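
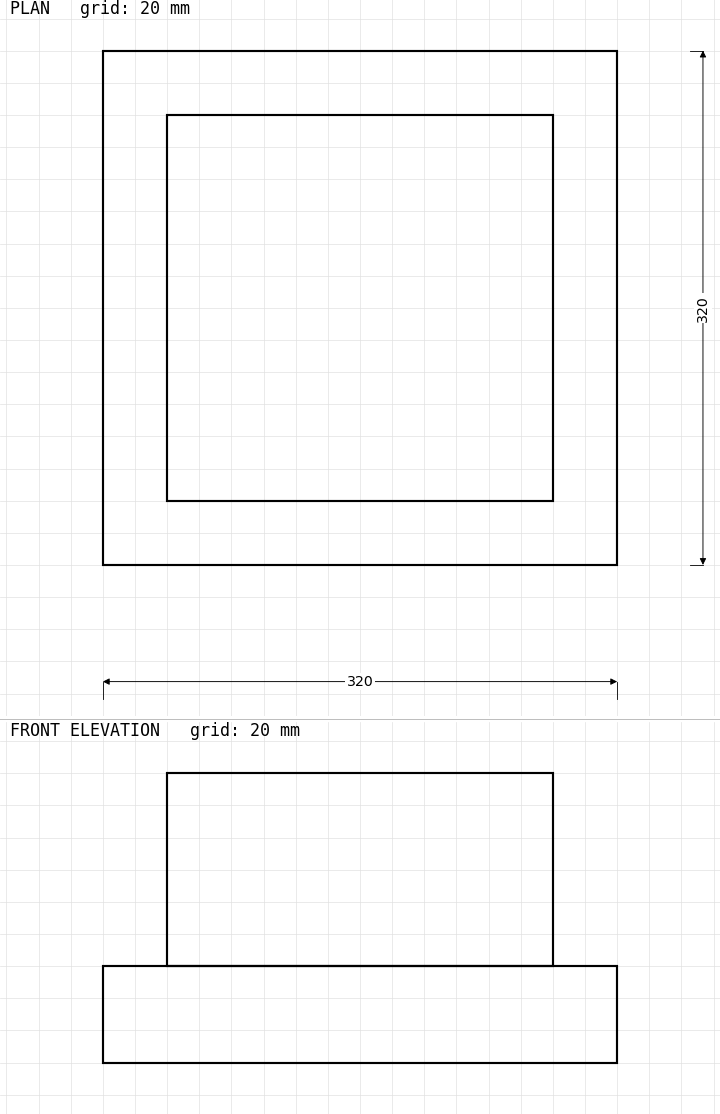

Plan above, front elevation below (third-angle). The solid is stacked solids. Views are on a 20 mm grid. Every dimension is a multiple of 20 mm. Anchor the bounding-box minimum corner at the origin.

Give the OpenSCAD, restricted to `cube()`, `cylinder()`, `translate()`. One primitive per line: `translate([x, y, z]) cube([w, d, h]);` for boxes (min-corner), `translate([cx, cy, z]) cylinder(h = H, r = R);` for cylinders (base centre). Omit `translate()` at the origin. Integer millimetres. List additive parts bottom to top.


cube([320, 320, 60]);
translate([40, 40, 60]) cube([240, 240, 120]);


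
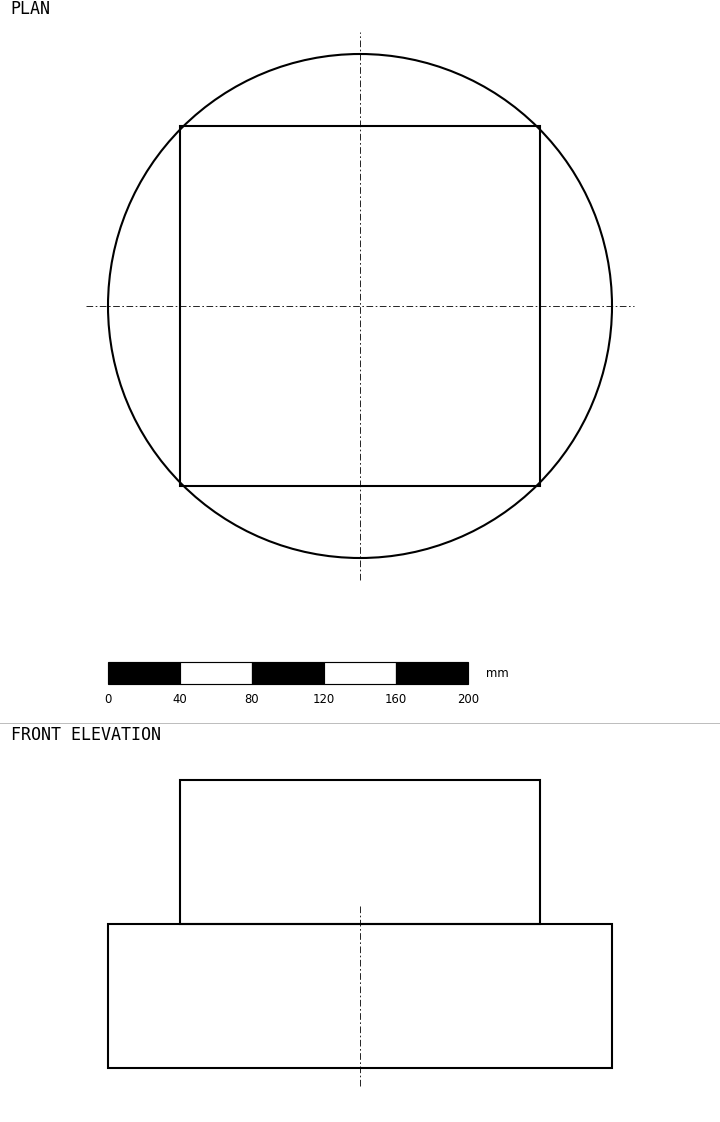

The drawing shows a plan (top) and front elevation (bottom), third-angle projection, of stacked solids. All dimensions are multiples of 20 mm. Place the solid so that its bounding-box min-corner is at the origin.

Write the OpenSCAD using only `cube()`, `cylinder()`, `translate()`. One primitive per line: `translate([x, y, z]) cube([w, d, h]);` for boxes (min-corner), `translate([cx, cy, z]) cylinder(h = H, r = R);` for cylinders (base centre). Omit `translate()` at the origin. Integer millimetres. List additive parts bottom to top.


translate([140, 140, 0]) cylinder(h = 80, r = 140);
translate([40, 40, 80]) cube([200, 200, 80]);


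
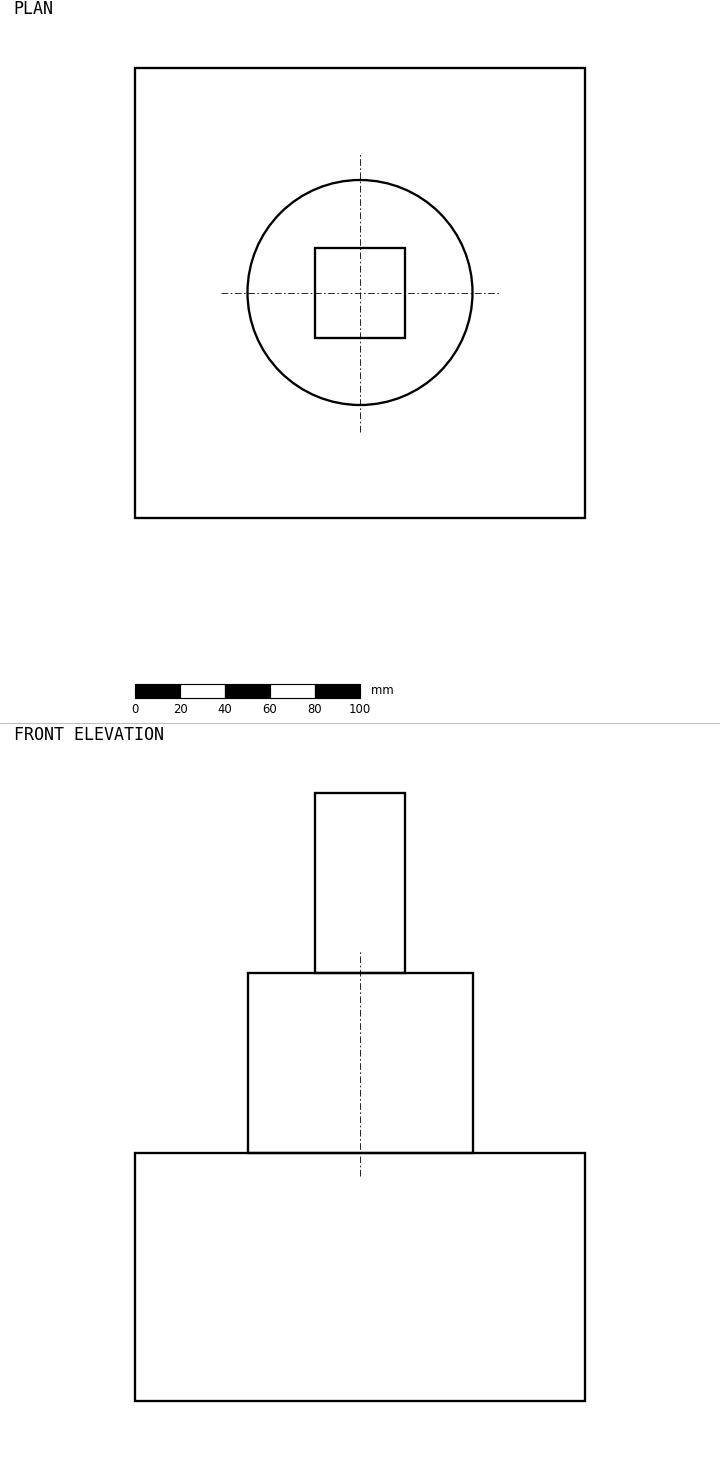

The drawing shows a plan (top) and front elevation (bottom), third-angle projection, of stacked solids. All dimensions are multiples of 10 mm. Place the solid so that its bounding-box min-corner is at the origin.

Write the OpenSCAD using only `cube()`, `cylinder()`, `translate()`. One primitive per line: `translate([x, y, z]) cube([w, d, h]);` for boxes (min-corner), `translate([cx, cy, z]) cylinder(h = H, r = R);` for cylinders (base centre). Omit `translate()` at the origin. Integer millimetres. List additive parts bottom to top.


cube([200, 200, 110]);
translate([100, 100, 110]) cylinder(h = 80, r = 50);
translate([80, 80, 190]) cube([40, 40, 80]);


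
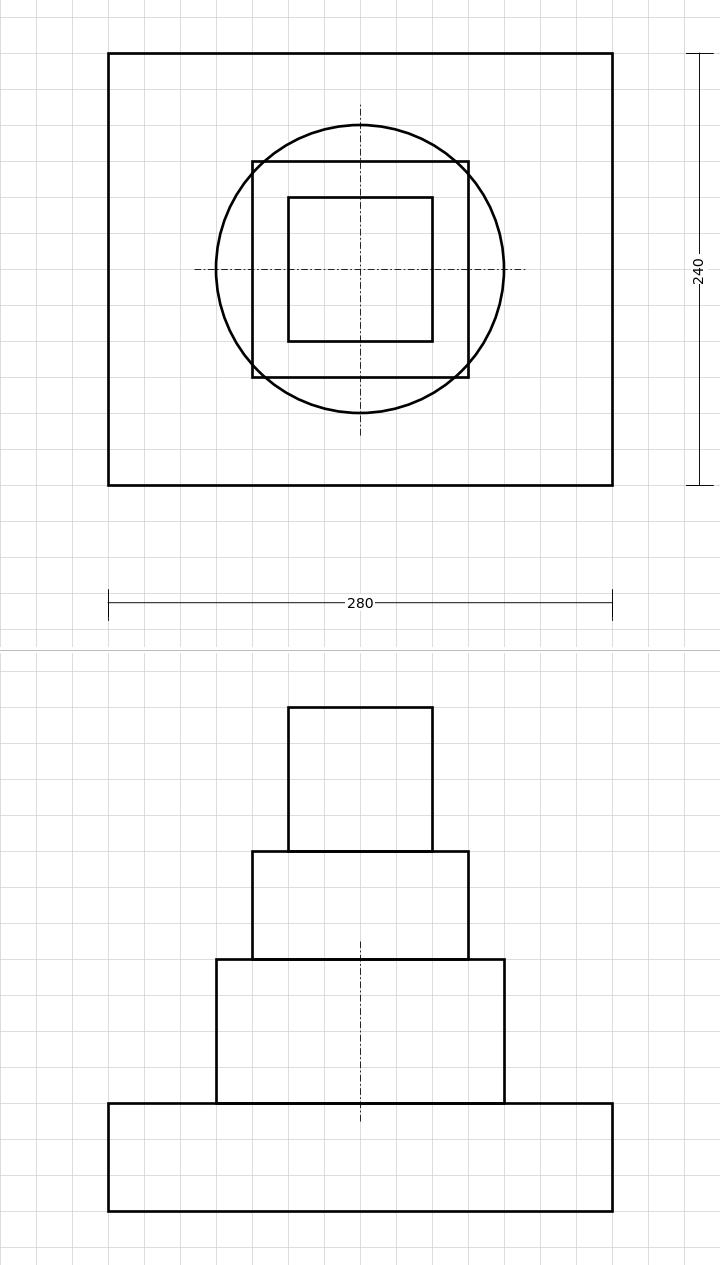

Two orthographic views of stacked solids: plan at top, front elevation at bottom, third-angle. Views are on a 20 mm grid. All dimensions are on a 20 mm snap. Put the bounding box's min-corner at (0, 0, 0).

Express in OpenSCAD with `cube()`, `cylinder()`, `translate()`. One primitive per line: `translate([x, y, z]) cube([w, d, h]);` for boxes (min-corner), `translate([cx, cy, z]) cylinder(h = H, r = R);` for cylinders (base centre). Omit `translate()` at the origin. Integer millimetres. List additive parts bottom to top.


cube([280, 240, 60]);
translate([140, 120, 60]) cylinder(h = 80, r = 80);
translate([80, 60, 140]) cube([120, 120, 60]);
translate([100, 80, 200]) cube([80, 80, 80]);


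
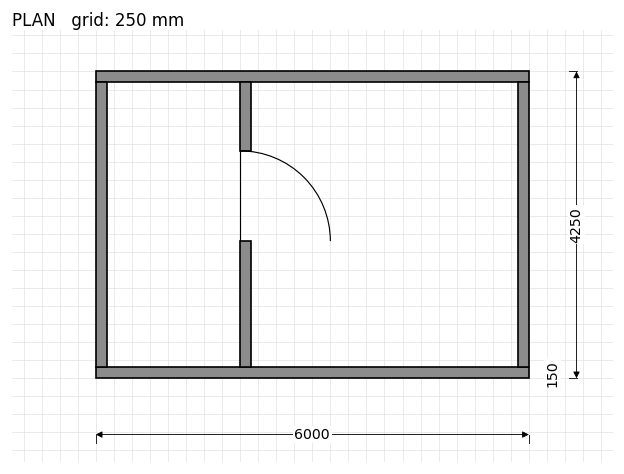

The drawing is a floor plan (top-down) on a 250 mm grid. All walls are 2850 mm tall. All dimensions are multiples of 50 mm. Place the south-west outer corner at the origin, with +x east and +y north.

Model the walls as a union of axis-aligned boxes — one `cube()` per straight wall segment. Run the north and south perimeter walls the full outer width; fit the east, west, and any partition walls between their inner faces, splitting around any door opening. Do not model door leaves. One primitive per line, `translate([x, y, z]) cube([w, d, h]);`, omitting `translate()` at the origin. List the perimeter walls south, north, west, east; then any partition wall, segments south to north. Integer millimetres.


cube([6000, 150, 2850]);
translate([0, 4100, 0]) cube([6000, 150, 2850]);
translate([0, 150, 0]) cube([150, 3950, 2850]);
translate([5850, 150, 0]) cube([150, 3950, 2850]);
translate([2000, 150, 0]) cube([150, 1750, 2850]);
translate([2000, 3150, 0]) cube([150, 950, 2850]);


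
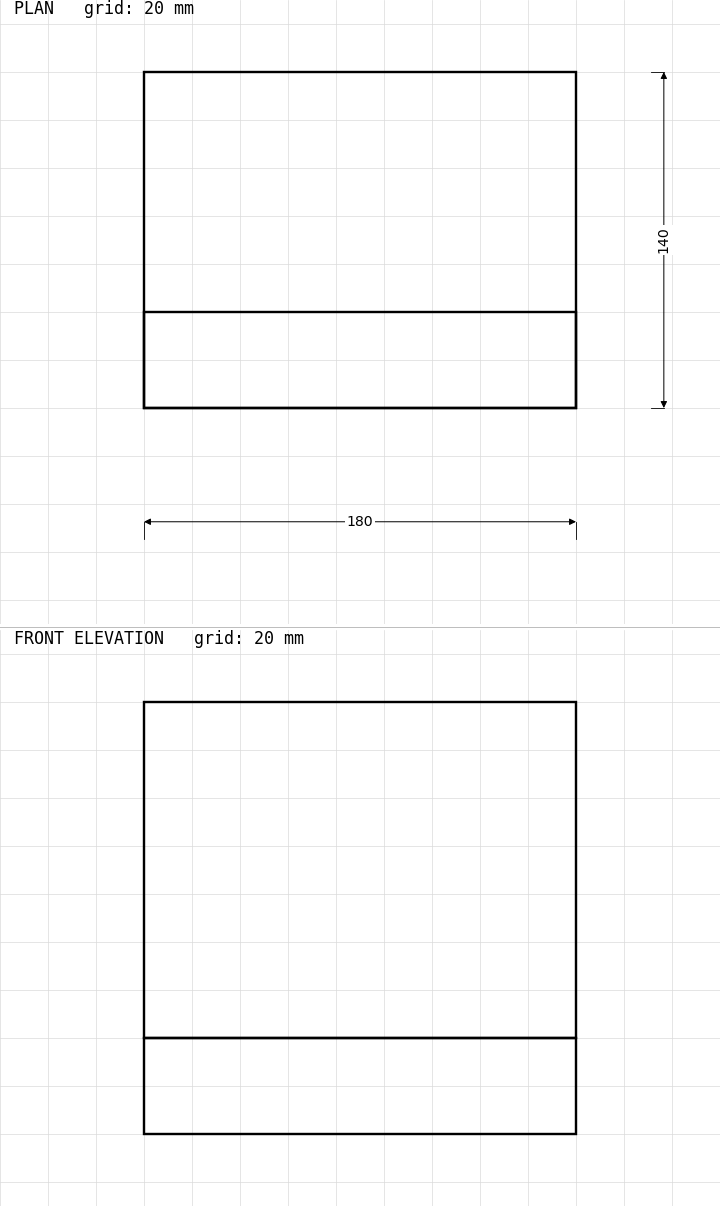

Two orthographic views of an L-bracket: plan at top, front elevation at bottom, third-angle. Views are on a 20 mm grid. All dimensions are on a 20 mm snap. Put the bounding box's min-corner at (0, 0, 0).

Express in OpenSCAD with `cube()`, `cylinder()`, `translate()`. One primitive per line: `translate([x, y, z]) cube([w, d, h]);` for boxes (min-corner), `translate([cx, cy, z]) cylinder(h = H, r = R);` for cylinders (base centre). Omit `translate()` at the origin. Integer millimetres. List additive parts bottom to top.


cube([180, 140, 40]);
translate([0, 0, 40]) cube([180, 40, 140]);


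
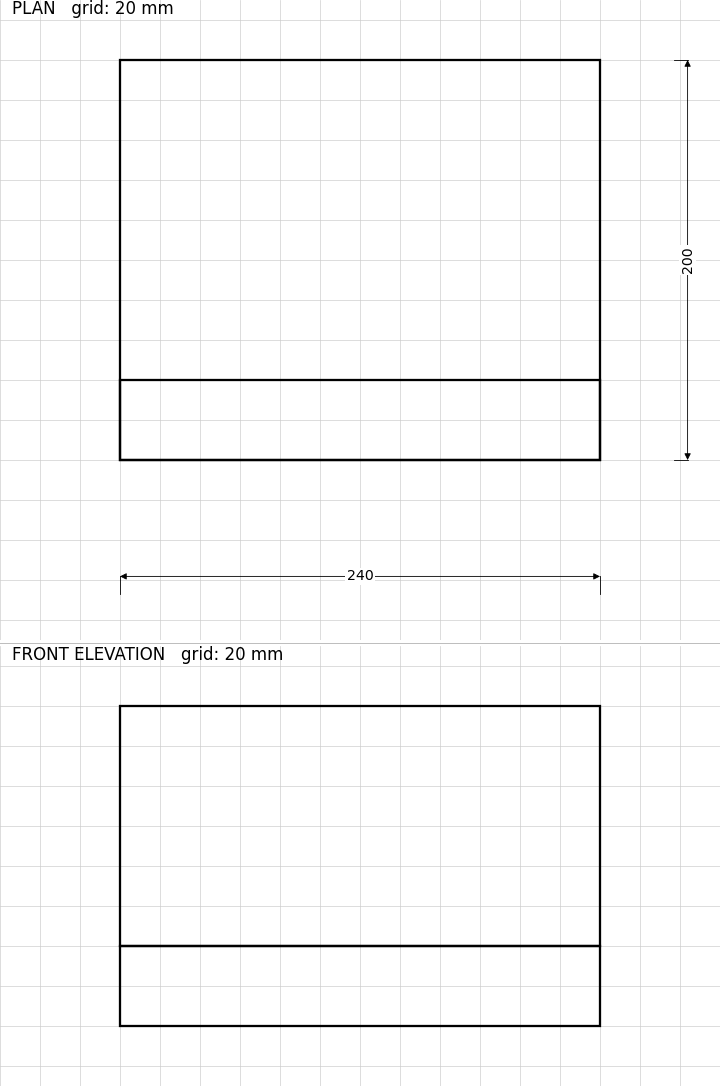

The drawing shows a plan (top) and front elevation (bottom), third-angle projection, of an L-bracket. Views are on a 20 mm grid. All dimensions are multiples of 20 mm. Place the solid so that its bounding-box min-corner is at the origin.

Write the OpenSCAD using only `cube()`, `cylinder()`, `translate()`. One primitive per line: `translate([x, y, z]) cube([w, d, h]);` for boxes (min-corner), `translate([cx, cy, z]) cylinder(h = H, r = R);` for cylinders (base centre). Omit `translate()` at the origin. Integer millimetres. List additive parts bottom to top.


cube([240, 200, 40]);
translate([0, 0, 40]) cube([240, 40, 120]);


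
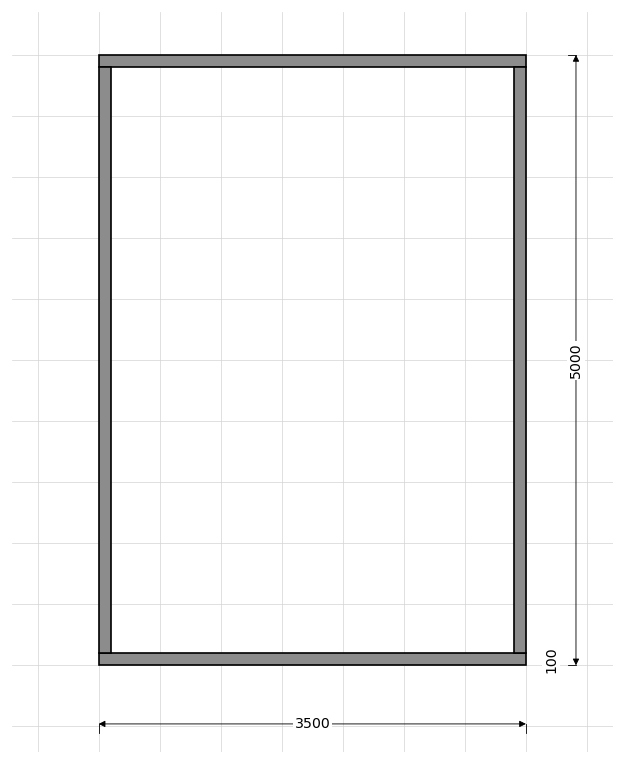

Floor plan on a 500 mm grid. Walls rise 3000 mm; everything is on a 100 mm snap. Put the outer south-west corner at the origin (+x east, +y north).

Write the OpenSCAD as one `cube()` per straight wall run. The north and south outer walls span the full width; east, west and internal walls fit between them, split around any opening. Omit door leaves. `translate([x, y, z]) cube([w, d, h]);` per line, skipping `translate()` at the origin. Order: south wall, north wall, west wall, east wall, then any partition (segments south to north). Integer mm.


cube([3500, 100, 3000]);
translate([0, 4900, 0]) cube([3500, 100, 3000]);
translate([0, 100, 0]) cube([100, 4800, 3000]);
translate([3400, 100, 0]) cube([100, 4800, 3000]);


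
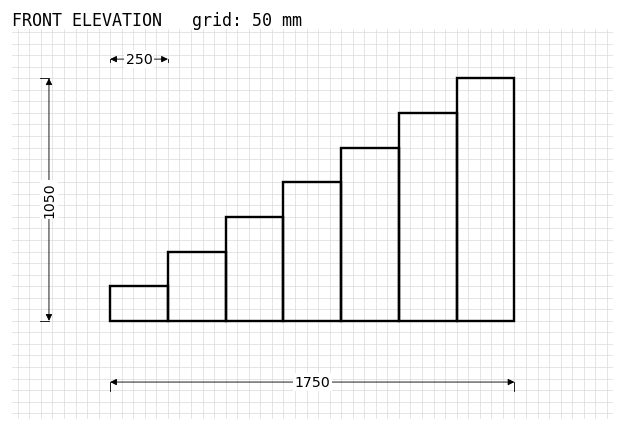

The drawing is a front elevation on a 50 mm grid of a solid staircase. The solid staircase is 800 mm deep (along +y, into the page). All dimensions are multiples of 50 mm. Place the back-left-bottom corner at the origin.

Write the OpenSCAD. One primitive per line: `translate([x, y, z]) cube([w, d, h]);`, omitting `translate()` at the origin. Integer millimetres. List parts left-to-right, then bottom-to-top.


cube([250, 800, 150]);
translate([250, 0, 0]) cube([250, 800, 300]);
translate([500, 0, 0]) cube([250, 800, 450]);
translate([750, 0, 0]) cube([250, 800, 600]);
translate([1000, 0, 0]) cube([250, 800, 750]);
translate([1250, 0, 0]) cube([250, 800, 900]);
translate([1500, 0, 0]) cube([250, 800, 1050]);


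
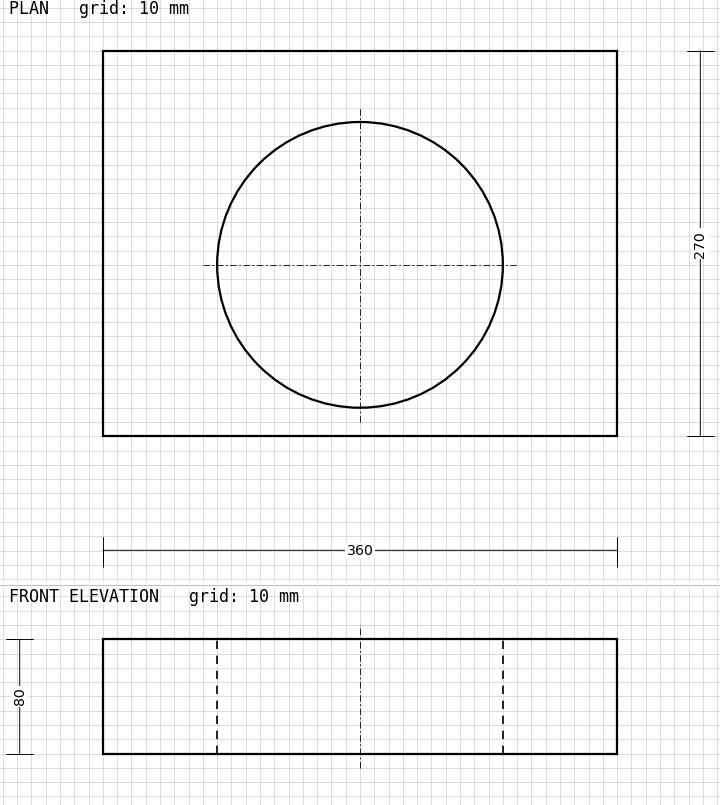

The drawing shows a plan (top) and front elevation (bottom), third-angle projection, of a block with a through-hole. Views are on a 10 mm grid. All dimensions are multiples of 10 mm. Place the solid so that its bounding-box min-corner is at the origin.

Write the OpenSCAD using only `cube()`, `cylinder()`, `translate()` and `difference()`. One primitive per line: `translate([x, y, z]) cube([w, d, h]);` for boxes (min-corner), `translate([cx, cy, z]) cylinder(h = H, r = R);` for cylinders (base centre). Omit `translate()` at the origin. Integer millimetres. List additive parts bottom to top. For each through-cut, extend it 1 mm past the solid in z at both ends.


difference() {
  cube([360, 270, 80]);
  translate([180, 120, -1]) cylinder(h = 82, r = 100);
}


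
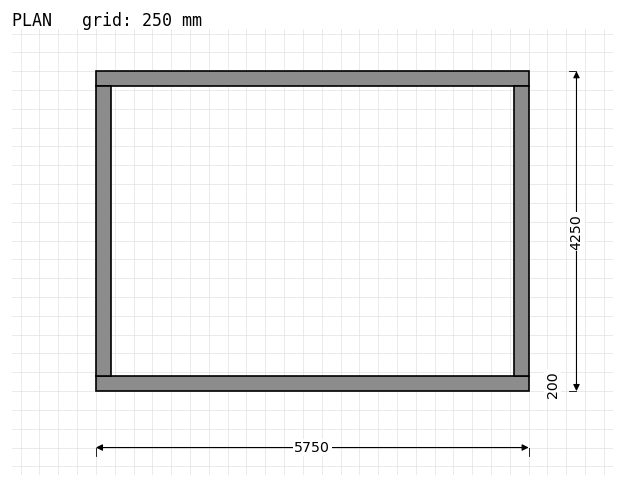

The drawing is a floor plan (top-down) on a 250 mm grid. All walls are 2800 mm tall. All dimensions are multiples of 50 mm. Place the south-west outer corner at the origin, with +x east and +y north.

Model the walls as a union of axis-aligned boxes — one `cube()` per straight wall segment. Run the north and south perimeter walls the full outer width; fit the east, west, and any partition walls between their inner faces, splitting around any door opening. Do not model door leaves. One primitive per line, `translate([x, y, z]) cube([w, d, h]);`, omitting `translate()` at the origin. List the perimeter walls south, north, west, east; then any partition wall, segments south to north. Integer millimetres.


cube([5750, 200, 2800]);
translate([0, 4050, 0]) cube([5750, 200, 2800]);
translate([0, 200, 0]) cube([200, 3850, 2800]);
translate([5550, 200, 0]) cube([200, 3850, 2800]);


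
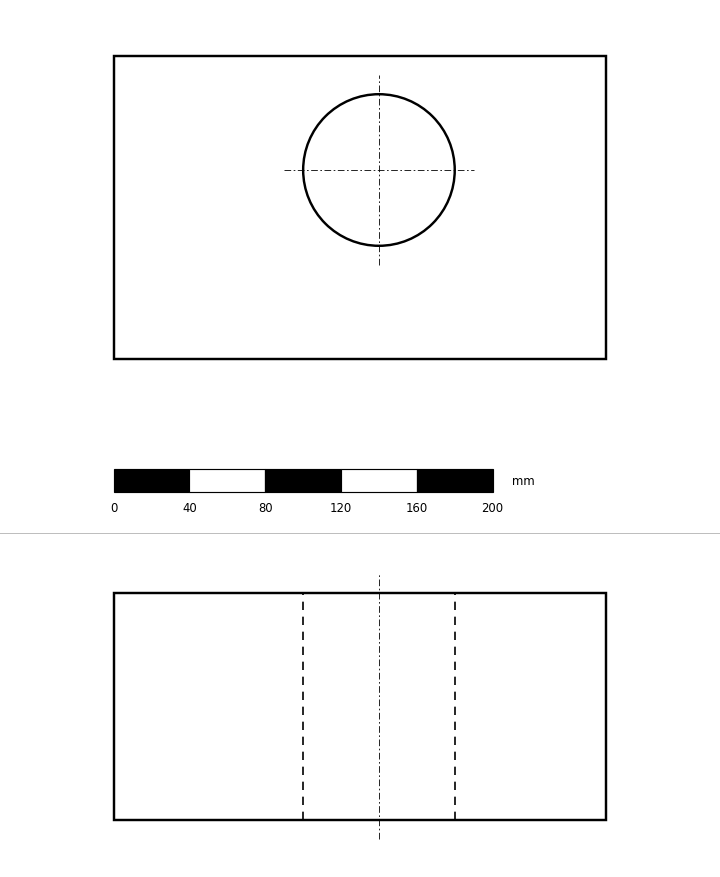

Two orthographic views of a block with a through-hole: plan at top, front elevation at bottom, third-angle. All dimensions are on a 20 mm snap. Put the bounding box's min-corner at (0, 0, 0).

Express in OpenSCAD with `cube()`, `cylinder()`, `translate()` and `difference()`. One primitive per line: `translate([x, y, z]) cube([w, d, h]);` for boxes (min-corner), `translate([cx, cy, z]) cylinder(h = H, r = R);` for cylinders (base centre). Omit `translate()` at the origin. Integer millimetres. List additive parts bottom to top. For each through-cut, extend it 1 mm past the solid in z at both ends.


difference() {
  cube([260, 160, 120]);
  translate([140, 100, -1]) cylinder(h = 122, r = 40);
}


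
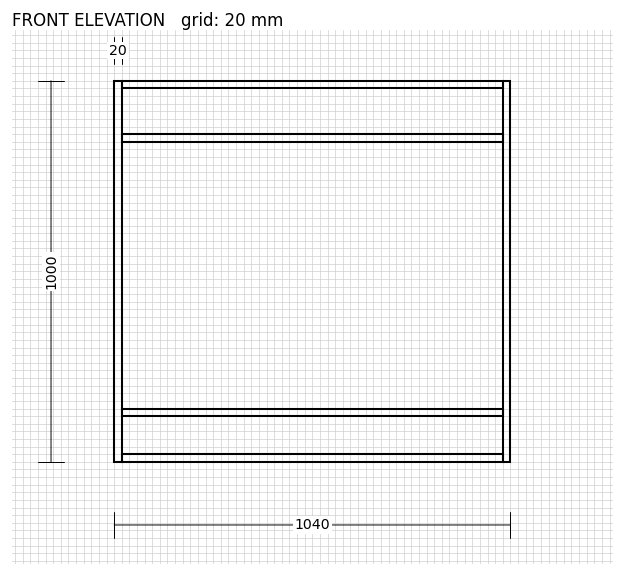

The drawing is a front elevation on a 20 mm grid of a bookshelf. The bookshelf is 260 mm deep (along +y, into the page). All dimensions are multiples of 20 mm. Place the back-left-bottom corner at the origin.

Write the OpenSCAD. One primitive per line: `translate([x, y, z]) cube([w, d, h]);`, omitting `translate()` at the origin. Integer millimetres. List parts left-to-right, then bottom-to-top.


cube([20, 260, 1000]);
translate([20, 0, 0]) cube([1000, 260, 20]);
translate([20, 0, 120]) cube([1000, 260, 20]);
translate([20, 0, 840]) cube([1000, 260, 20]);
translate([20, 0, 980]) cube([1000, 260, 20]);
translate([1020, 0, 0]) cube([20, 260, 1000]);


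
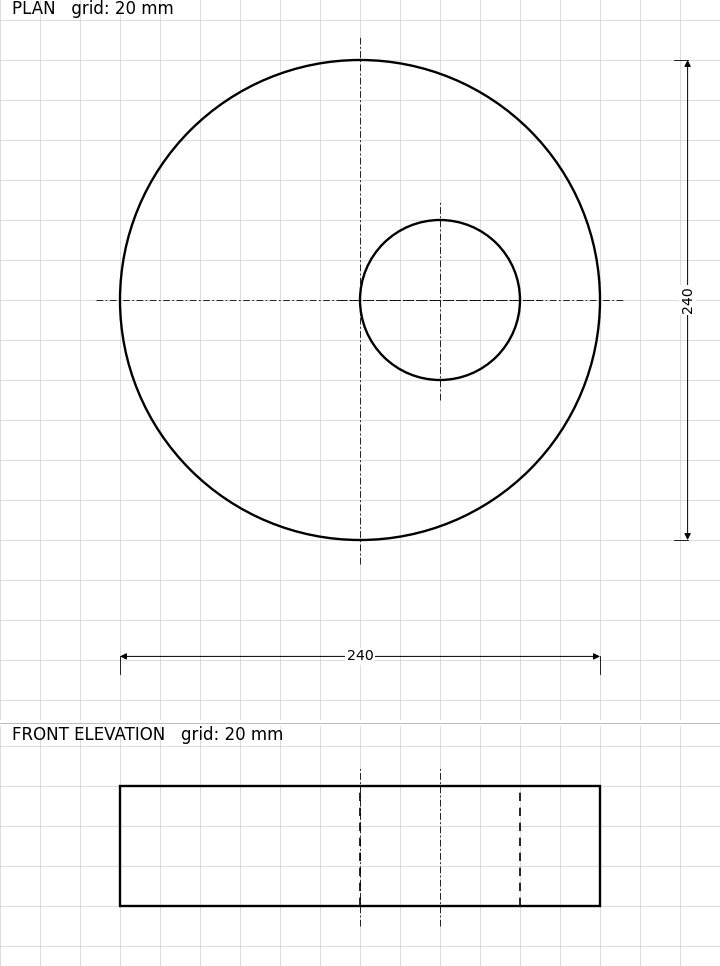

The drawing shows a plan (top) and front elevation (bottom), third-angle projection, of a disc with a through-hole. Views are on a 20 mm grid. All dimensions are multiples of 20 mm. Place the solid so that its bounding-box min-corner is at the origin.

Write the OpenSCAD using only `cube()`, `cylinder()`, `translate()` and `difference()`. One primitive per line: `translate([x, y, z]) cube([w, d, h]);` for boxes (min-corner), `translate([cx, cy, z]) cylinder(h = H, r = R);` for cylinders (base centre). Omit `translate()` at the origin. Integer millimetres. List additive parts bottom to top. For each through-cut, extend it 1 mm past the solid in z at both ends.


difference() {
  translate([120, 120, 0]) cylinder(h = 60, r = 120);
  translate([160, 120, -1]) cylinder(h = 62, r = 40);
}


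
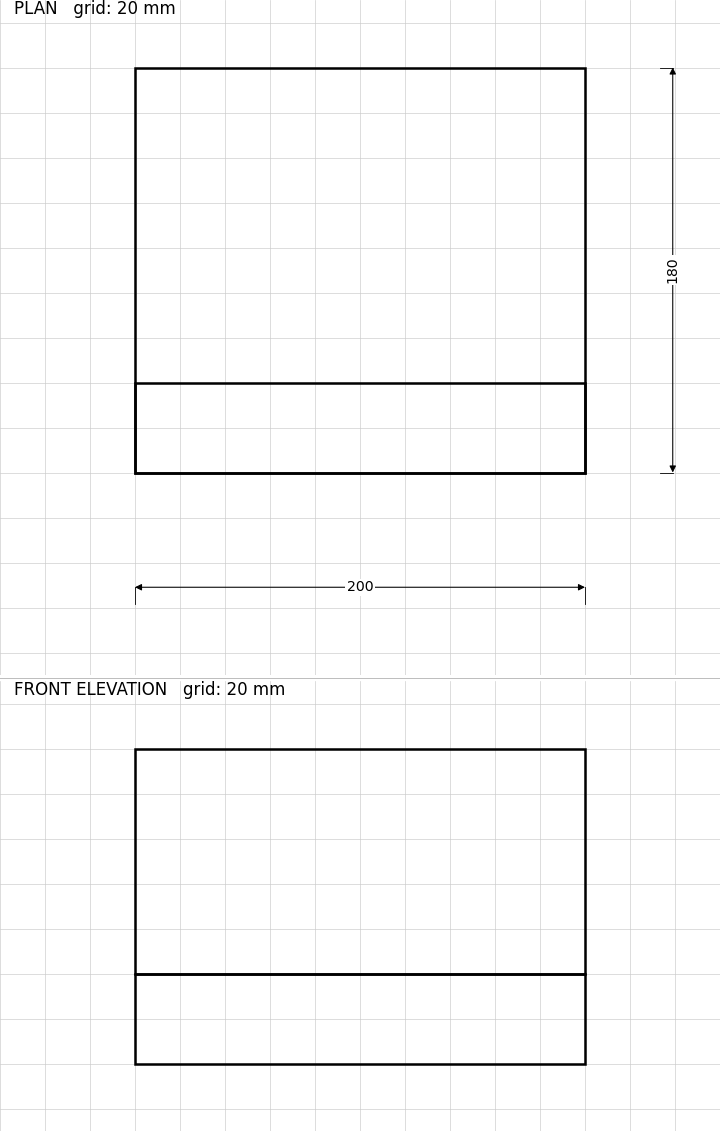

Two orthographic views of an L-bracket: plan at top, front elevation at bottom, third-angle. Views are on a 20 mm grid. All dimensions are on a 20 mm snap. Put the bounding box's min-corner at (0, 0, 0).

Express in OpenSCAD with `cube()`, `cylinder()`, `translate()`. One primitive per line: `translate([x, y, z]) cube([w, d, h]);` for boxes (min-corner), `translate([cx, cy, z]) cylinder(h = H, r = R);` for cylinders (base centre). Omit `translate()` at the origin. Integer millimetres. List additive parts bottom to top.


cube([200, 180, 40]);
translate([0, 0, 40]) cube([200, 40, 100]);


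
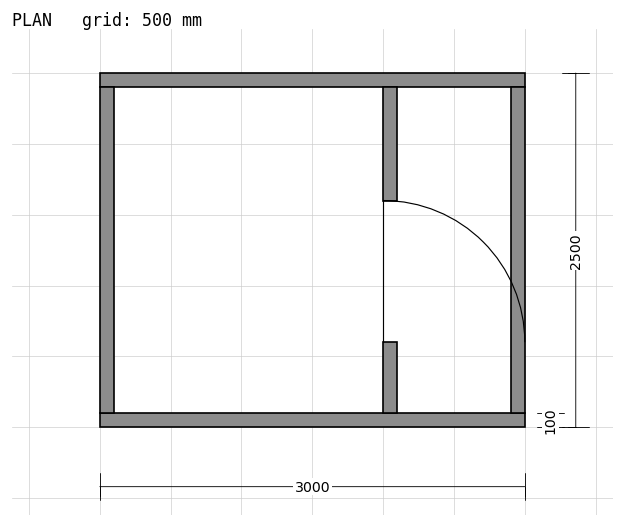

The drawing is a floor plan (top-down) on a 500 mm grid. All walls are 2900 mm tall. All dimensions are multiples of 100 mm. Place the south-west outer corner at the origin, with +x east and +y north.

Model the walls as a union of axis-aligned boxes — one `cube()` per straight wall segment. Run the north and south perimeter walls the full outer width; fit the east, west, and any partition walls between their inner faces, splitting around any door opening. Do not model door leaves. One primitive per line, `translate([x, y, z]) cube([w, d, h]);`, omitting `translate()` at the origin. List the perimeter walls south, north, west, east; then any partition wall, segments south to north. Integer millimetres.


cube([3000, 100, 2900]);
translate([0, 2400, 0]) cube([3000, 100, 2900]);
translate([0, 100, 0]) cube([100, 2300, 2900]);
translate([2900, 100, 0]) cube([100, 2300, 2900]);
translate([2000, 100, 0]) cube([100, 500, 2900]);
translate([2000, 1600, 0]) cube([100, 800, 2900]);


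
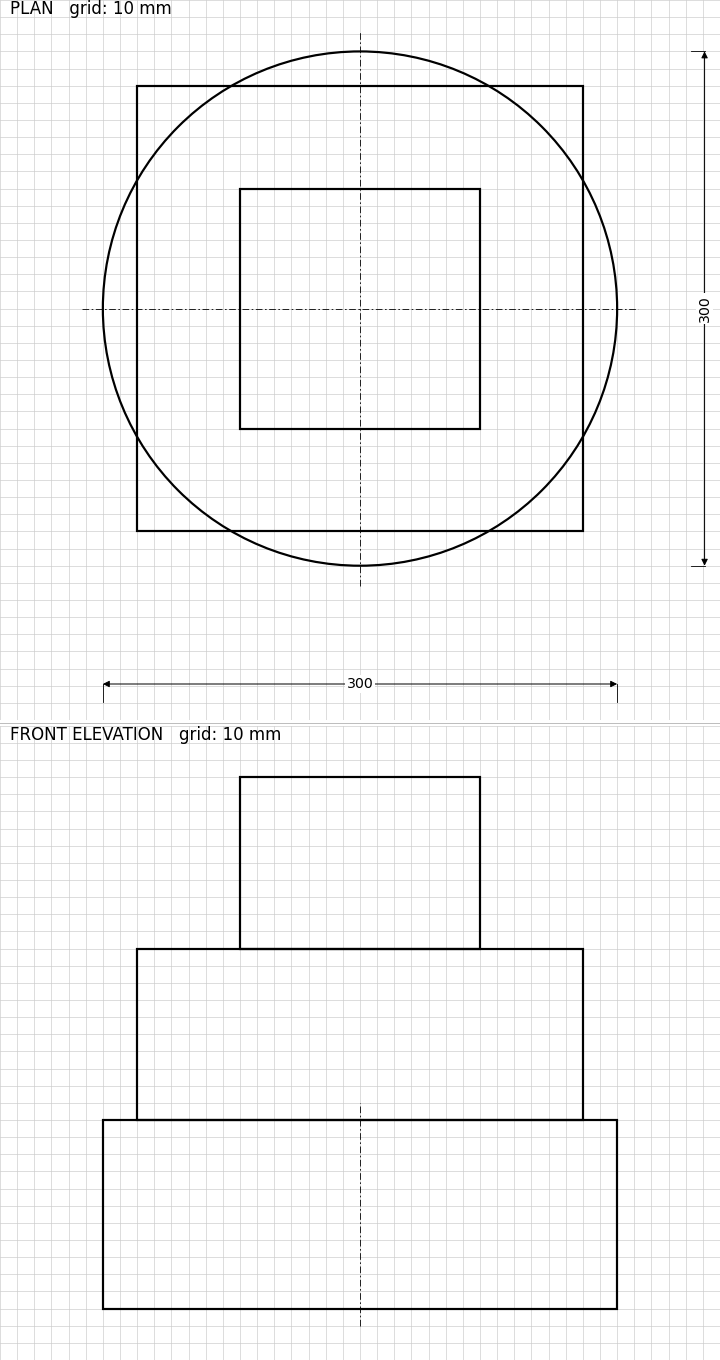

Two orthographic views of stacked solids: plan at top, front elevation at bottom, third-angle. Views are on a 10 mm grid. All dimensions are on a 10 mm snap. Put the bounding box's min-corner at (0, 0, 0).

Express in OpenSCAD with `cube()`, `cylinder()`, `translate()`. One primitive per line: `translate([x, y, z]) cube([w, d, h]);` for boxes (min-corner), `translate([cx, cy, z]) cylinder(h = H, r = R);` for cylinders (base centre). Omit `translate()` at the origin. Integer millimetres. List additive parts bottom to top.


translate([150, 150, 0]) cylinder(h = 110, r = 150);
translate([20, 20, 110]) cube([260, 260, 100]);
translate([80, 80, 210]) cube([140, 140, 100]);


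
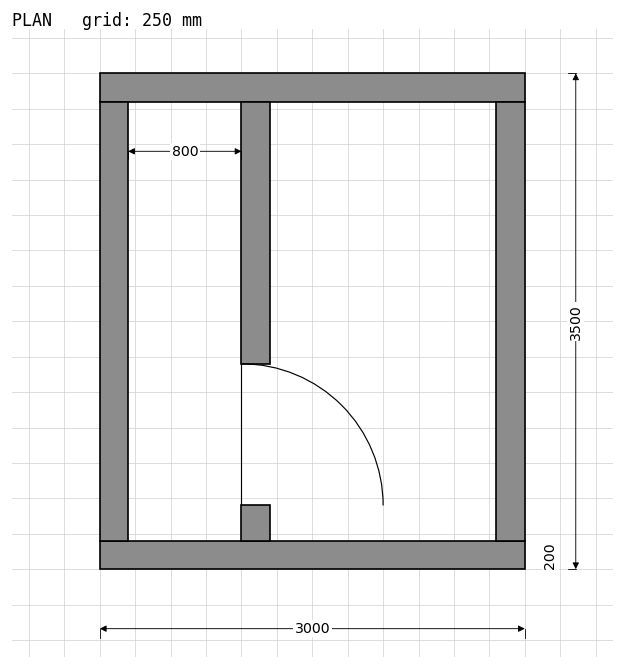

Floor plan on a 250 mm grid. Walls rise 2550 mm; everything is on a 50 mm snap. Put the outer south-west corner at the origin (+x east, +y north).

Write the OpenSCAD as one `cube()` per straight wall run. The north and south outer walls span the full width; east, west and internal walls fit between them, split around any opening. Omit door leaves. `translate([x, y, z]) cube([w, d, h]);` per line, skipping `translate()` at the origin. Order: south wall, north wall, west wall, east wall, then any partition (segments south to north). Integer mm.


cube([3000, 200, 2550]);
translate([0, 3300, 0]) cube([3000, 200, 2550]);
translate([0, 200, 0]) cube([200, 3100, 2550]);
translate([2800, 200, 0]) cube([200, 3100, 2550]);
translate([1000, 200, 0]) cube([200, 250, 2550]);
translate([1000, 1450, 0]) cube([200, 1850, 2550]);


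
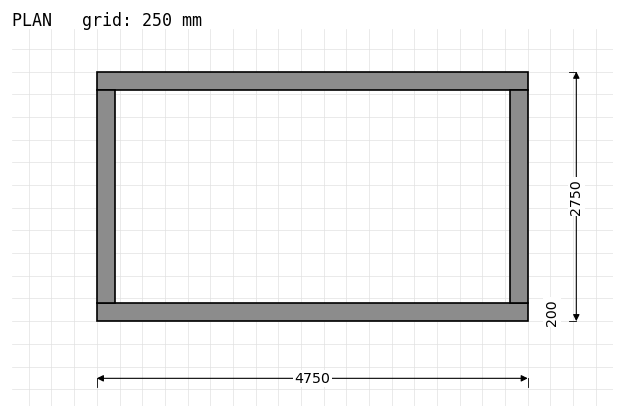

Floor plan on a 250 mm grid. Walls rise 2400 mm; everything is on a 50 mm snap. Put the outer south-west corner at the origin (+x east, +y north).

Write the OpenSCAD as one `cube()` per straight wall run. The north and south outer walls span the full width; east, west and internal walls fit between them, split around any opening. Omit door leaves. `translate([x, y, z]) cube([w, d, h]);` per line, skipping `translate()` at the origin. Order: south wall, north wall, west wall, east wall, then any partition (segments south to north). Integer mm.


cube([4750, 200, 2400]);
translate([0, 2550, 0]) cube([4750, 200, 2400]);
translate([0, 200, 0]) cube([200, 2350, 2400]);
translate([4550, 200, 0]) cube([200, 2350, 2400]);


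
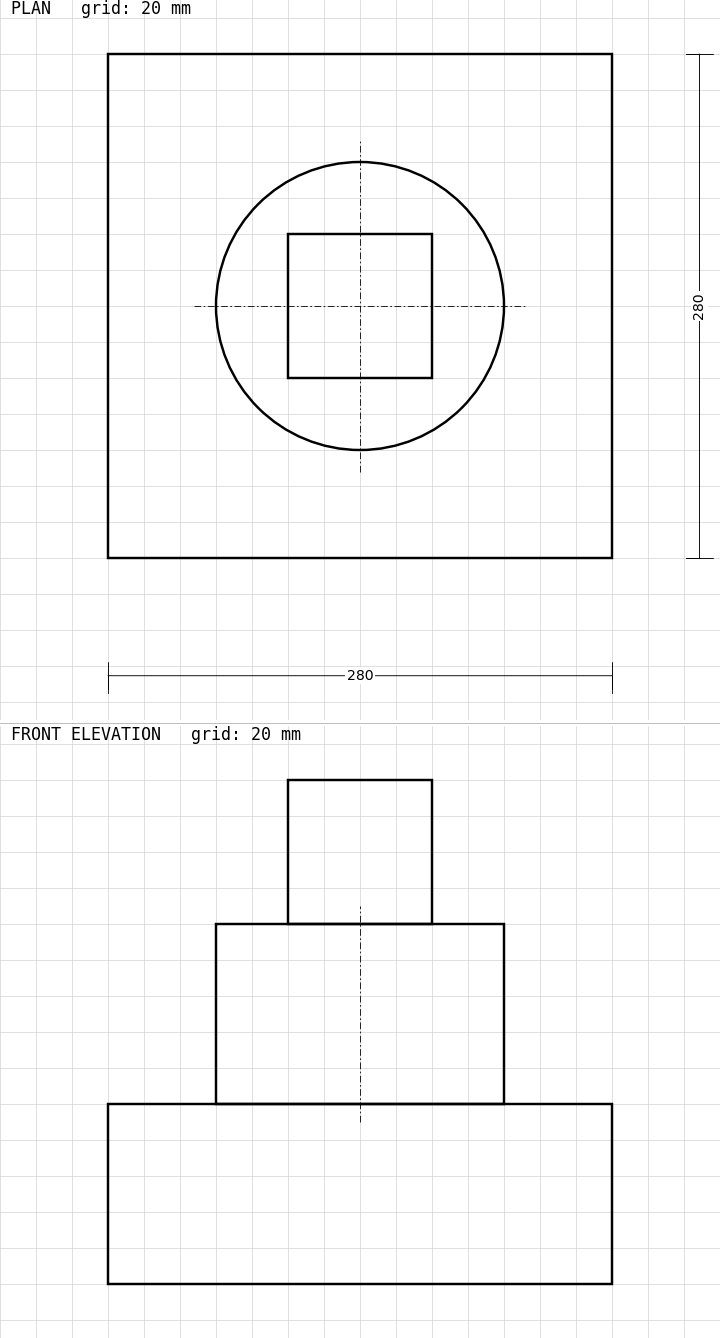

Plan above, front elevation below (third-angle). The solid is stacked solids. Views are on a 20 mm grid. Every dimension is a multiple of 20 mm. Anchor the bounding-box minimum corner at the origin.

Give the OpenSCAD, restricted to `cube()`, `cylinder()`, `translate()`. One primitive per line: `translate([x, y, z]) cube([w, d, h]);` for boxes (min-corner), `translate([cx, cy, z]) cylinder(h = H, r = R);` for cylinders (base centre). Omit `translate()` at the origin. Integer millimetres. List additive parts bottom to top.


cube([280, 280, 100]);
translate([140, 140, 100]) cylinder(h = 100, r = 80);
translate([100, 100, 200]) cube([80, 80, 80]);


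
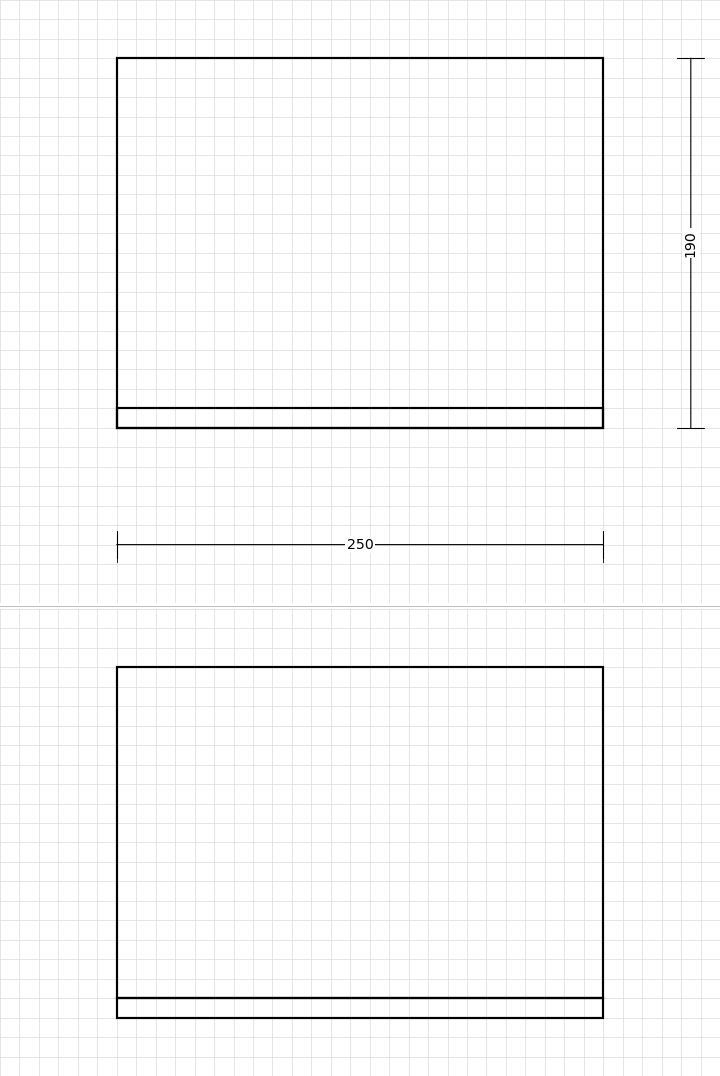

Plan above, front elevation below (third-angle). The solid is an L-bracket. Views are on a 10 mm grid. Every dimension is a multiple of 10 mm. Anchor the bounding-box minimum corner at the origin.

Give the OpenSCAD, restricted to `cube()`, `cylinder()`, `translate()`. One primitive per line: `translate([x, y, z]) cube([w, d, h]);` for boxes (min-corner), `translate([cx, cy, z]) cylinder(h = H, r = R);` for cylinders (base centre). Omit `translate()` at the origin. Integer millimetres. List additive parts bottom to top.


cube([250, 190, 10]);
translate([0, 0, 10]) cube([250, 10, 170]);


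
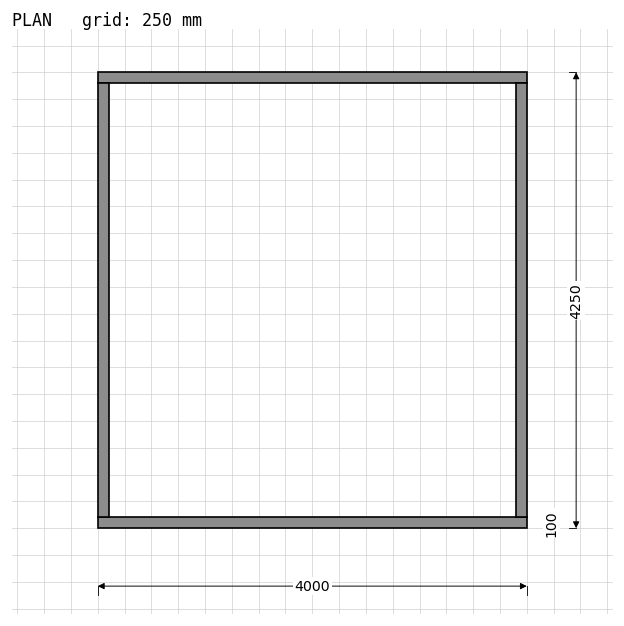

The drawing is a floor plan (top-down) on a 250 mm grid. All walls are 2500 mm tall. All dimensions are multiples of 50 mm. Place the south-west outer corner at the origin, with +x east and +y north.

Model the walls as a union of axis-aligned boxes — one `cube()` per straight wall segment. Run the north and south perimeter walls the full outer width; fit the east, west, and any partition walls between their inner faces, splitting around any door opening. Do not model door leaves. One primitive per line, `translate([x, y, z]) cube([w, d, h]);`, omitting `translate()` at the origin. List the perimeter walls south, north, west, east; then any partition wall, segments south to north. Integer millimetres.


cube([4000, 100, 2500]);
translate([0, 4150, 0]) cube([4000, 100, 2500]);
translate([0, 100, 0]) cube([100, 4050, 2500]);
translate([3900, 100, 0]) cube([100, 4050, 2500]);


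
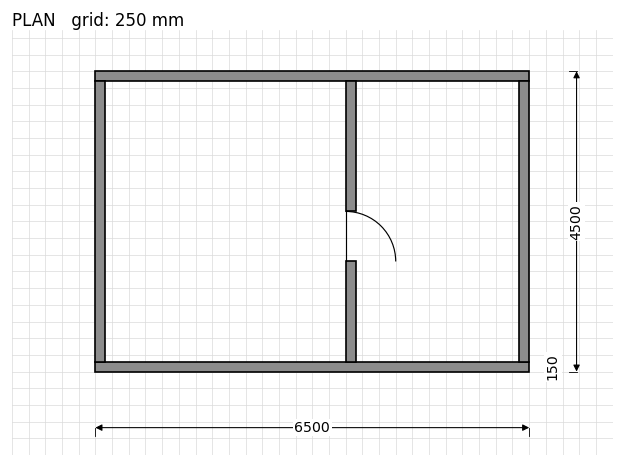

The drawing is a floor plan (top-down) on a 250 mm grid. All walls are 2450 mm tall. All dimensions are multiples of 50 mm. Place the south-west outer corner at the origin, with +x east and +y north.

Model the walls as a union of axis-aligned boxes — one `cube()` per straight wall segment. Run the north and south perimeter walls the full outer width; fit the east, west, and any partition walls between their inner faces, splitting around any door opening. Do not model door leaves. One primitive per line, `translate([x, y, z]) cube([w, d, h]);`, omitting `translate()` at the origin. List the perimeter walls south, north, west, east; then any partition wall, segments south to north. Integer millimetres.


cube([6500, 150, 2450]);
translate([0, 4350, 0]) cube([6500, 150, 2450]);
translate([0, 150, 0]) cube([150, 4200, 2450]);
translate([6350, 150, 0]) cube([150, 4200, 2450]);
translate([3750, 150, 0]) cube([150, 1500, 2450]);
translate([3750, 2400, 0]) cube([150, 1950, 2450]);


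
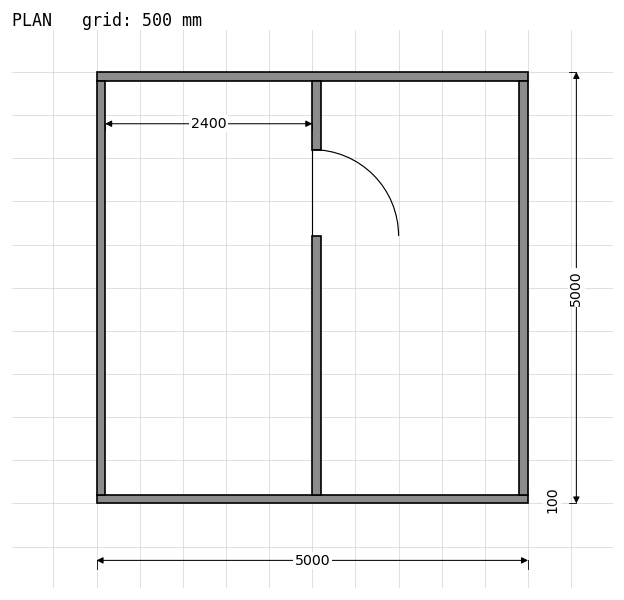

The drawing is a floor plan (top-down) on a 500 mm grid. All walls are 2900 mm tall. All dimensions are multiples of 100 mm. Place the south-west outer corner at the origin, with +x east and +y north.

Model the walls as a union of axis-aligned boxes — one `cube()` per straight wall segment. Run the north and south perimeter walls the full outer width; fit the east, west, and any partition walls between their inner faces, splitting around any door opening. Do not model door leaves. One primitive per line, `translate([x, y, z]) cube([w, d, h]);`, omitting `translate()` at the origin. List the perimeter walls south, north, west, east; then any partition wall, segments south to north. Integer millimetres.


cube([5000, 100, 2900]);
translate([0, 4900, 0]) cube([5000, 100, 2900]);
translate([0, 100, 0]) cube([100, 4800, 2900]);
translate([4900, 100, 0]) cube([100, 4800, 2900]);
translate([2500, 100, 0]) cube([100, 3000, 2900]);
translate([2500, 4100, 0]) cube([100, 800, 2900]);


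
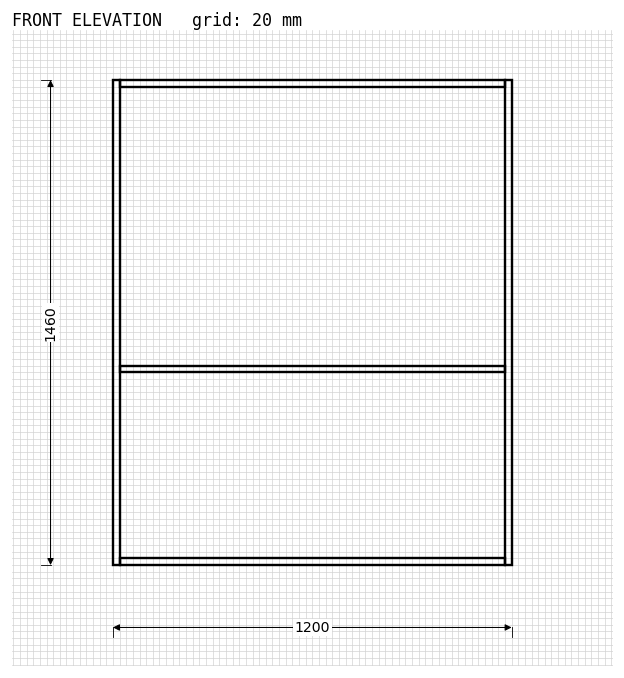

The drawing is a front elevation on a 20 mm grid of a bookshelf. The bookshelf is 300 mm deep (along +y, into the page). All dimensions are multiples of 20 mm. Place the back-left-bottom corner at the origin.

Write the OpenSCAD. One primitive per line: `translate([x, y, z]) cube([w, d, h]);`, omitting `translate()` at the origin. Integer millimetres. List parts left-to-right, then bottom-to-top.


cube([20, 300, 1460]);
translate([20, 0, 0]) cube([1160, 300, 20]);
translate([20, 0, 580]) cube([1160, 300, 20]);
translate([20, 0, 1440]) cube([1160, 300, 20]);
translate([1180, 0, 0]) cube([20, 300, 1460]);


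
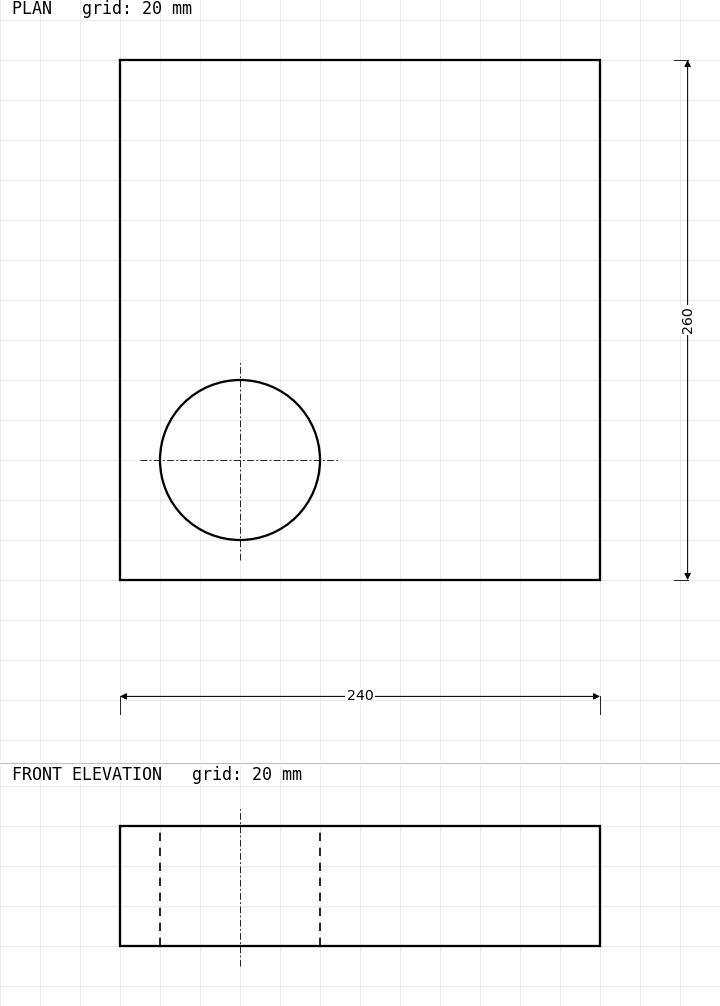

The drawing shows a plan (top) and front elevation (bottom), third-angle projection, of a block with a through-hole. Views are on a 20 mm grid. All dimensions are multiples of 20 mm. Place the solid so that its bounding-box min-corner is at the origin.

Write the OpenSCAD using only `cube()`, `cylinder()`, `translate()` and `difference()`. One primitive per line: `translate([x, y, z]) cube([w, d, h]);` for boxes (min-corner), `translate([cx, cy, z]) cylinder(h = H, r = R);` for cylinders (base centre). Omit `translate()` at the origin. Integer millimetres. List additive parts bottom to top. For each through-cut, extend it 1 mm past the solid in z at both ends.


difference() {
  cube([240, 260, 60]);
  translate([60, 60, -1]) cylinder(h = 62, r = 40);
}


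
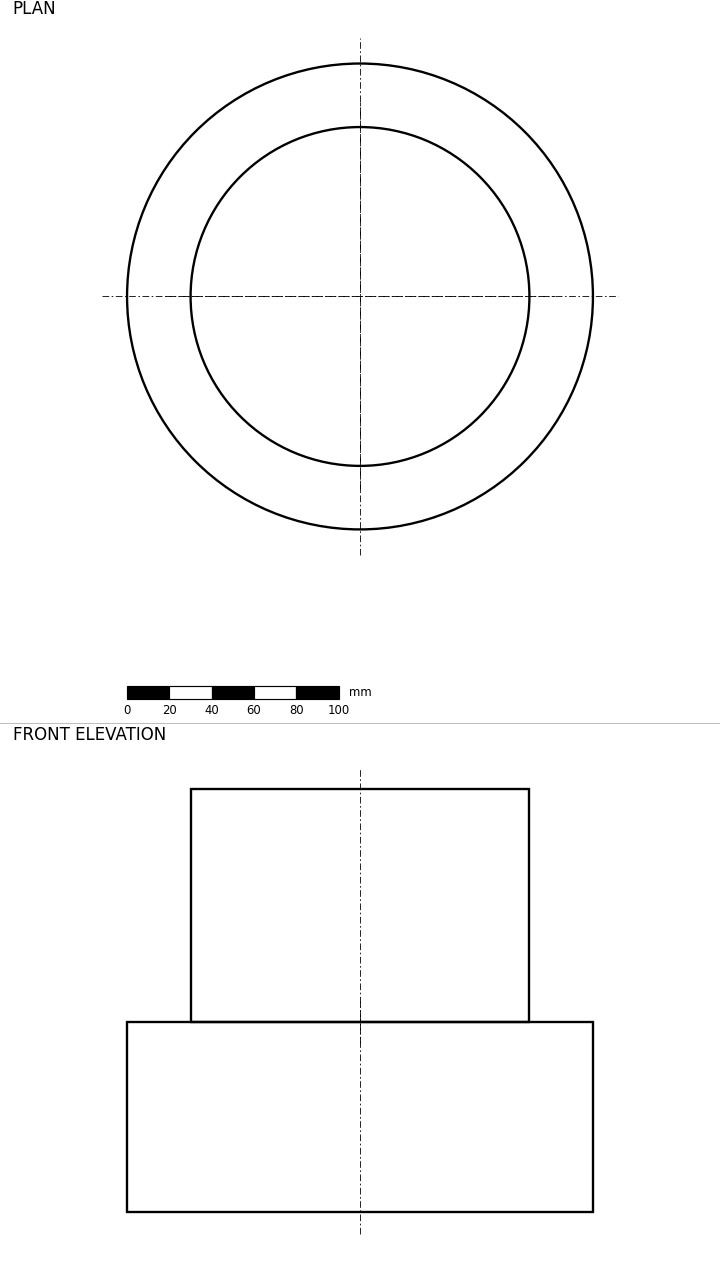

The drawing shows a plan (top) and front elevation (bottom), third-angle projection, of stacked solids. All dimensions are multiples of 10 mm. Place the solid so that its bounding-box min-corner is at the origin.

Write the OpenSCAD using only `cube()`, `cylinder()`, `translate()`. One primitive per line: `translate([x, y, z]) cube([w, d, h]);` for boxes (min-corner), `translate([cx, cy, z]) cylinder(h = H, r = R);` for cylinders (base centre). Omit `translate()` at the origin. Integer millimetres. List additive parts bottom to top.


translate([110, 110, 0]) cylinder(h = 90, r = 110);
translate([110, 110, 90]) cylinder(h = 110, r = 80);


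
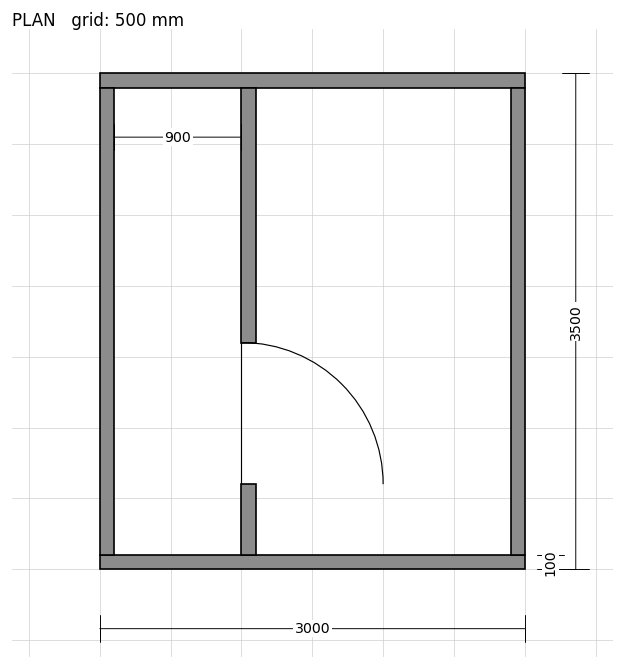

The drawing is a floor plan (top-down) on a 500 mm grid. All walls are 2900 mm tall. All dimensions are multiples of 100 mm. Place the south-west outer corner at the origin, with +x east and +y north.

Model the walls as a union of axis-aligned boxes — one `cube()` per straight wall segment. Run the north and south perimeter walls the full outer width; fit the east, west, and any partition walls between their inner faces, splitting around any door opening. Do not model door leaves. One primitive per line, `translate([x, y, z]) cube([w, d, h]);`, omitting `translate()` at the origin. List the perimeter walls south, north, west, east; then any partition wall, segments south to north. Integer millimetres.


cube([3000, 100, 2900]);
translate([0, 3400, 0]) cube([3000, 100, 2900]);
translate([0, 100, 0]) cube([100, 3300, 2900]);
translate([2900, 100, 0]) cube([100, 3300, 2900]);
translate([1000, 100, 0]) cube([100, 500, 2900]);
translate([1000, 1600, 0]) cube([100, 1800, 2900]);


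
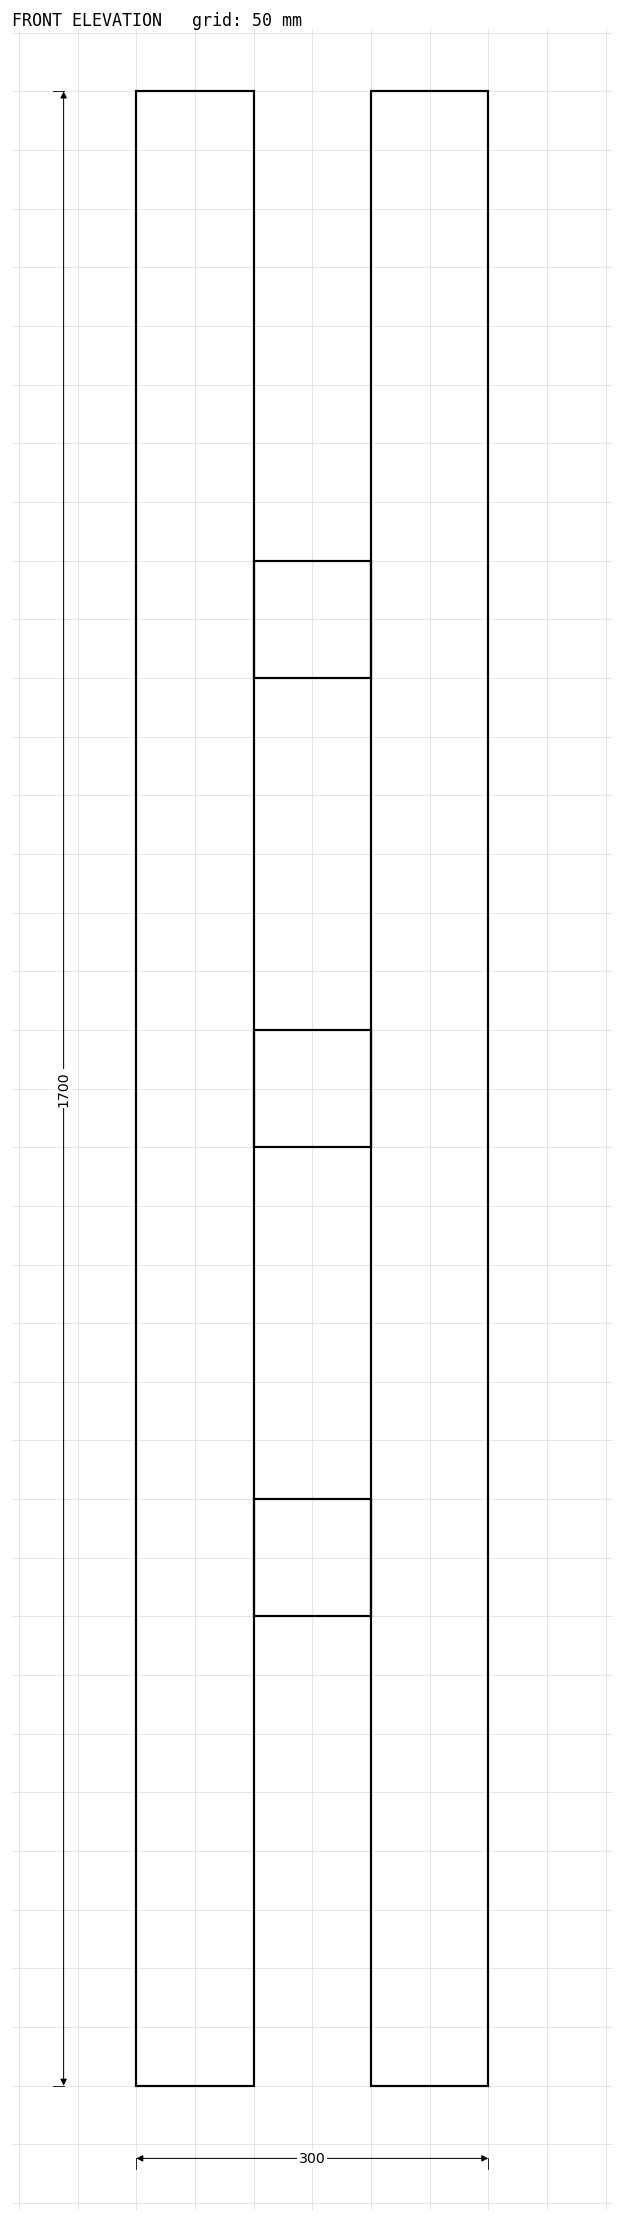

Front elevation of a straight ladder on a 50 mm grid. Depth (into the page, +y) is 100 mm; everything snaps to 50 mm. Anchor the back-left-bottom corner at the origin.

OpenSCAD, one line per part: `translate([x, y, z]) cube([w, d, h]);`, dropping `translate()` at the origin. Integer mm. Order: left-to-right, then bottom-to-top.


cube([100, 100, 1700]);
translate([100, 0, 400]) cube([100, 100, 100]);
translate([100, 0, 800]) cube([100, 100, 100]);
translate([100, 0, 1200]) cube([100, 100, 100]);
translate([200, 0, 0]) cube([100, 100, 1700]);


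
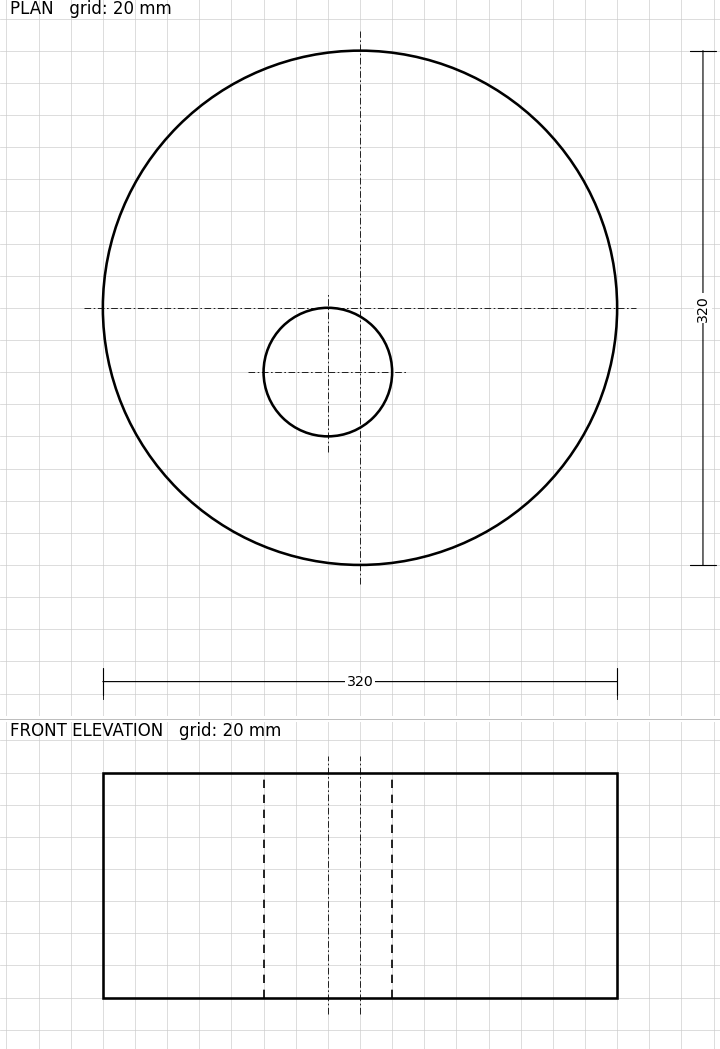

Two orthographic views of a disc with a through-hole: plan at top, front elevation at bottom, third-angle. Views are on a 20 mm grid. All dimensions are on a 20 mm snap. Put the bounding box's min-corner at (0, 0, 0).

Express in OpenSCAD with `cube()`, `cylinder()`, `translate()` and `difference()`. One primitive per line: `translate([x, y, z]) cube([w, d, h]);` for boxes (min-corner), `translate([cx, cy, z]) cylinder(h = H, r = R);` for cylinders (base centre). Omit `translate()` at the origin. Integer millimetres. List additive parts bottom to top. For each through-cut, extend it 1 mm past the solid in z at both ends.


difference() {
  translate([160, 160, 0]) cylinder(h = 140, r = 160);
  translate([140, 120, -1]) cylinder(h = 142, r = 40);
}


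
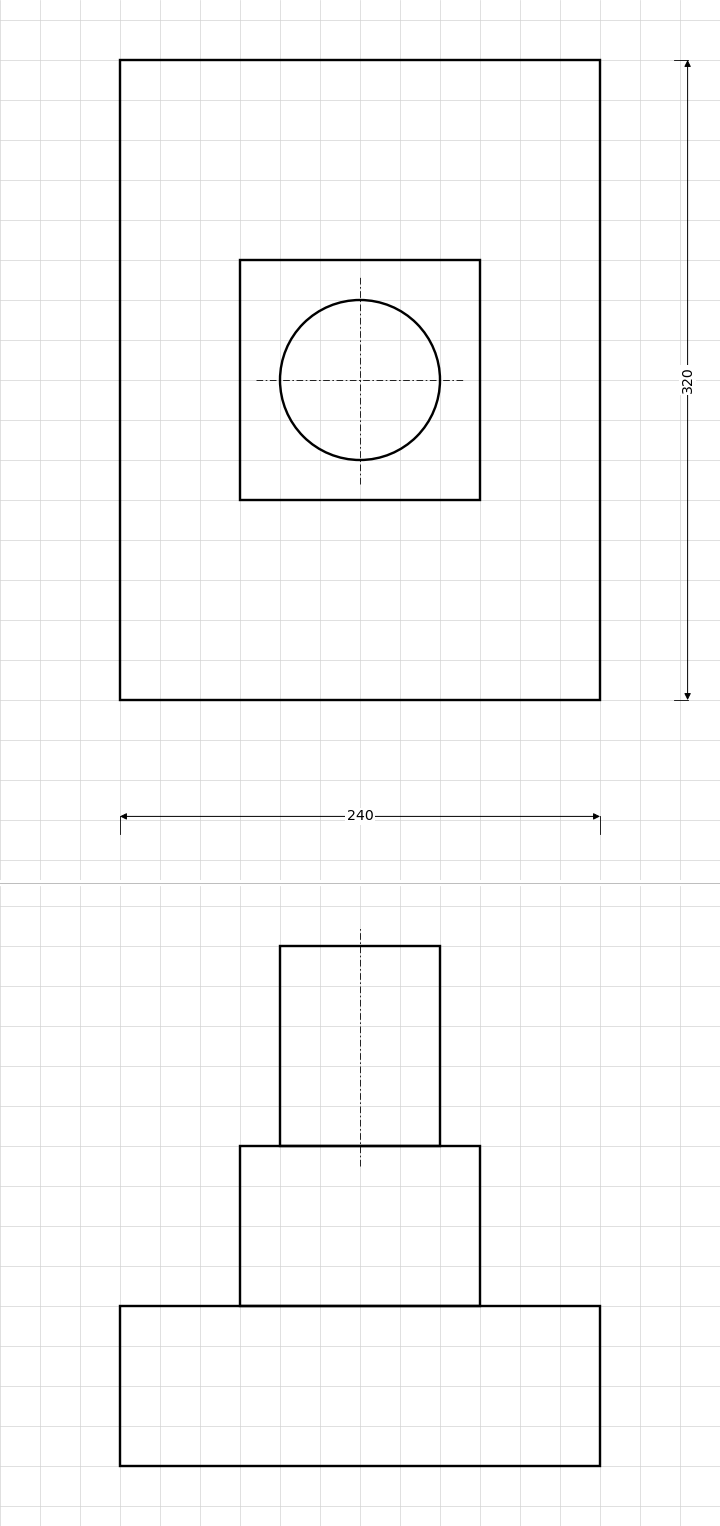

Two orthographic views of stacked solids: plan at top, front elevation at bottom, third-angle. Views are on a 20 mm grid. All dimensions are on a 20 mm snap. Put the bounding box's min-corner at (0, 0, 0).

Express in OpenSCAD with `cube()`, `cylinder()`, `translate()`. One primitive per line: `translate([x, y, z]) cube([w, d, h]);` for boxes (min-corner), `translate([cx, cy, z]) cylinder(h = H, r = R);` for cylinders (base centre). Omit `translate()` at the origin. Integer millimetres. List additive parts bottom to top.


cube([240, 320, 80]);
translate([60, 100, 80]) cube([120, 120, 80]);
translate([120, 160, 160]) cylinder(h = 100, r = 40);


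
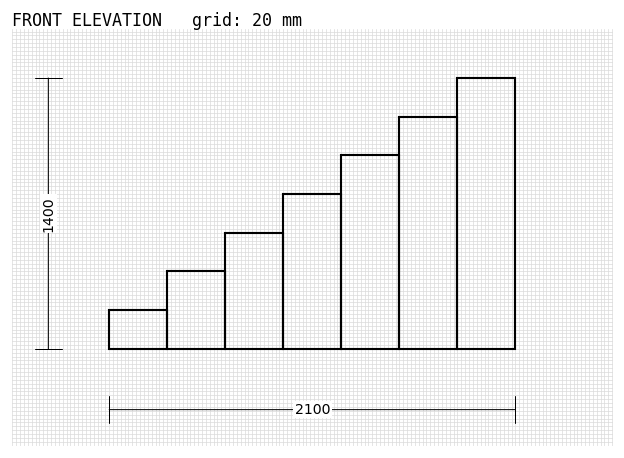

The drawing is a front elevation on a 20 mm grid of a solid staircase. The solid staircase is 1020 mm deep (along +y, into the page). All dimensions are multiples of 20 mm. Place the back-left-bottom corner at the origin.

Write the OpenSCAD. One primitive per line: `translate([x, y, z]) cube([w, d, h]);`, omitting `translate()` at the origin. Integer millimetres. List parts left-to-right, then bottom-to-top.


cube([300, 1020, 200]);
translate([300, 0, 0]) cube([300, 1020, 400]);
translate([600, 0, 0]) cube([300, 1020, 600]);
translate([900, 0, 0]) cube([300, 1020, 800]);
translate([1200, 0, 0]) cube([300, 1020, 1000]);
translate([1500, 0, 0]) cube([300, 1020, 1200]);
translate([1800, 0, 0]) cube([300, 1020, 1400]);


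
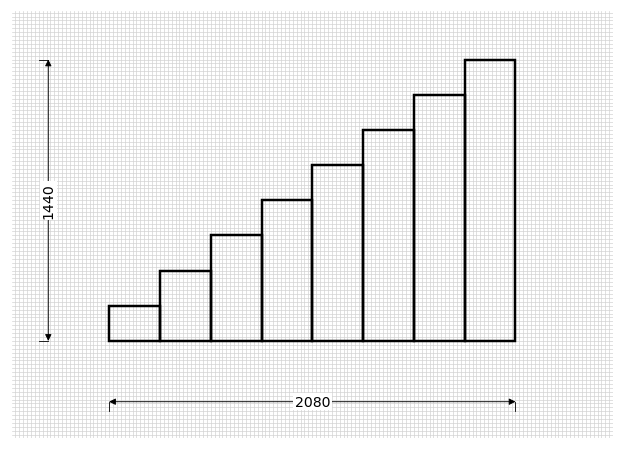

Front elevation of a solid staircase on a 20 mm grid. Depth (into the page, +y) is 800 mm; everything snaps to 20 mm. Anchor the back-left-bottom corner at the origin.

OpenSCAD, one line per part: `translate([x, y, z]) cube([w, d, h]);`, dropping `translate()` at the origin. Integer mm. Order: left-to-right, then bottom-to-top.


cube([260, 800, 180]);
translate([260, 0, 0]) cube([260, 800, 360]);
translate([520, 0, 0]) cube([260, 800, 540]);
translate([780, 0, 0]) cube([260, 800, 720]);
translate([1040, 0, 0]) cube([260, 800, 900]);
translate([1300, 0, 0]) cube([260, 800, 1080]);
translate([1560, 0, 0]) cube([260, 800, 1260]);
translate([1820, 0, 0]) cube([260, 800, 1440]);


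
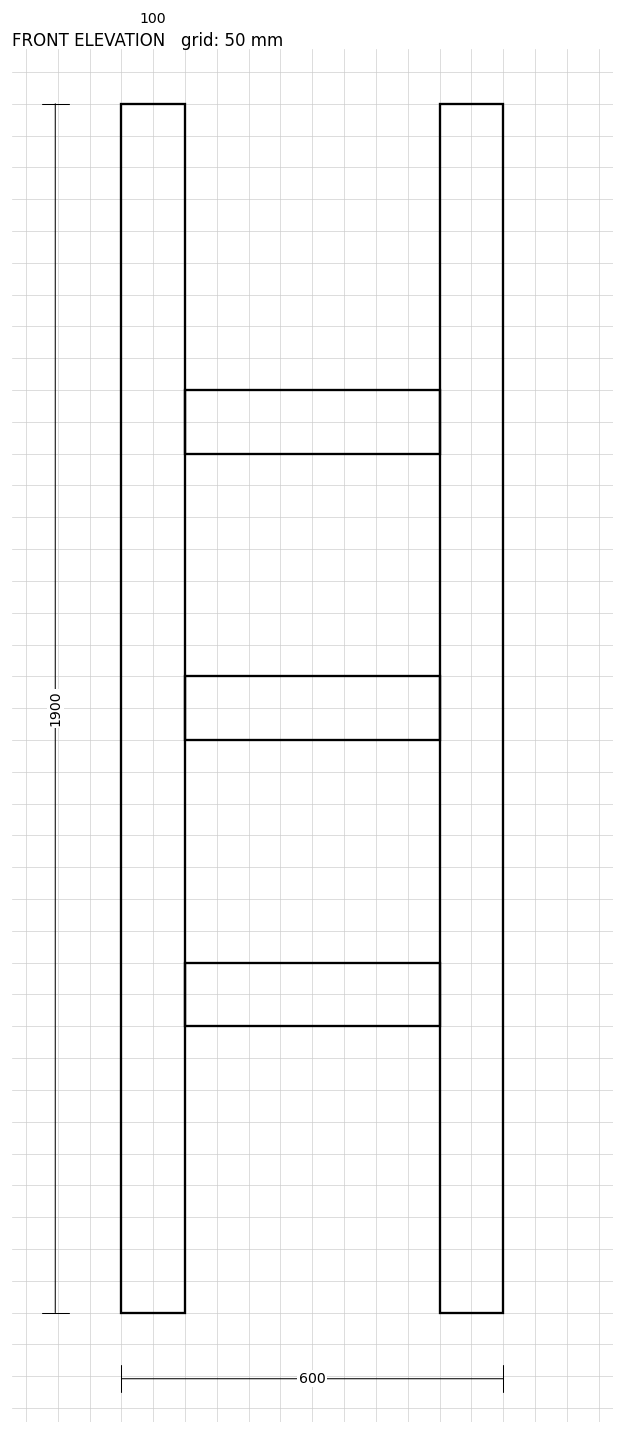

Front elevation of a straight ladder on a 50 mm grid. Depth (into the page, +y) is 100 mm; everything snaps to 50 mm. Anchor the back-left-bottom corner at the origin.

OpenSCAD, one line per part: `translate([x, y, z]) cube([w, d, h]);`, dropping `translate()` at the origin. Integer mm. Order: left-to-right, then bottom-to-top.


cube([100, 100, 1900]);
translate([100, 0, 450]) cube([400, 100, 100]);
translate([100, 0, 900]) cube([400, 100, 100]);
translate([100, 0, 1350]) cube([400, 100, 100]);
translate([500, 0, 0]) cube([100, 100, 1900]);


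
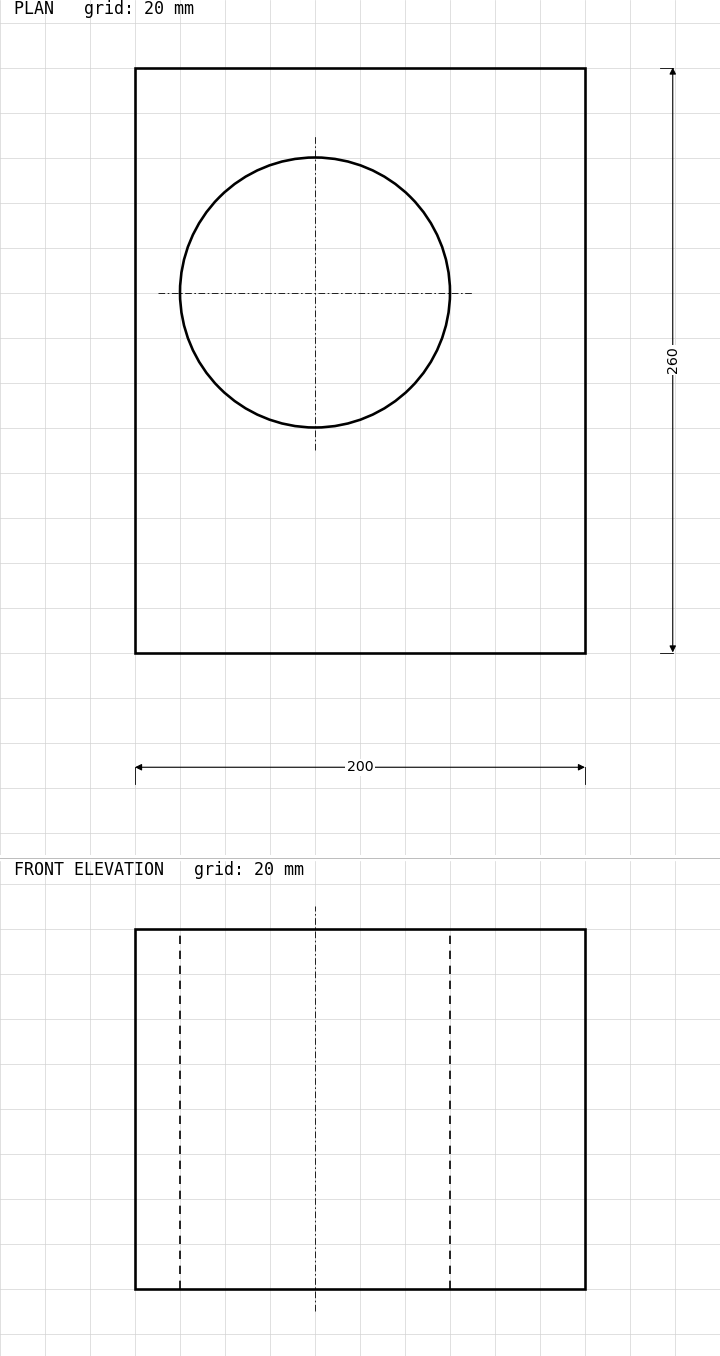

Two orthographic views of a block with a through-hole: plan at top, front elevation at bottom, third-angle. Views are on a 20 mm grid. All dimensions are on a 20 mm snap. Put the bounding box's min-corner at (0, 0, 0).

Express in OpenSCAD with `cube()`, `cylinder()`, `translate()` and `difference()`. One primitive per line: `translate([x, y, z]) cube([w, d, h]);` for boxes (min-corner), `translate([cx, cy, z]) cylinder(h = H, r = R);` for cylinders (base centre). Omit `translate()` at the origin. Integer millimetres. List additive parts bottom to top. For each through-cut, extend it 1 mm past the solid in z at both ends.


difference() {
  cube([200, 260, 160]);
  translate([80, 160, -1]) cylinder(h = 162, r = 60);
}
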